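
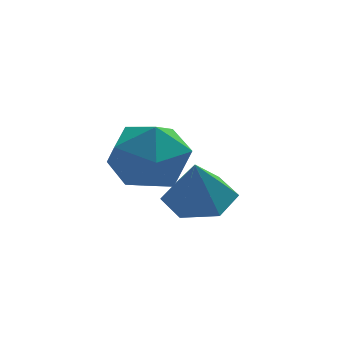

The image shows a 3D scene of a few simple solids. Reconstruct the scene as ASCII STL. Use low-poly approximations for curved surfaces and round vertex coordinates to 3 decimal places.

solid 
facet normal 0.131 0.240 -0.962
outer loop
vertex 2.058 3.122 -0.465
vertex 0.994 3.341 -0.555
vertex 1.689 4.128 -0.264
endloop
endfacet
facet normal 0.735 0.137 0.664
outer loop
vertex 2.058 3.122 -0.465
vertex 1.689 4.128 -0.264
vertex 0.786 2.959 0.975
endloop
endfacet
facet normal 0.130 0.241 -0.962
outer loop
vertex 1.689 4.128 -0.264
vertex 0.994 3.341 -0.555
vertex 0.625 4.347 -0.353
endloop
endfacet
facet normal 0.083 0.694 0.715
outer loop
vertex 1.689 4.128 -0.264
vertex 0.625 4.347 -0.353
vertex 0.786 2.959 0.975
endloop
endfacet
facet normal 0.130 0.241 -0.962
outer loop
vertex 0.625 4.347 -0.353
vertex 0.994 3.341 -0.555
vertex -0.07 3.56 -0.644
endloop
endfacet
facet normal -0.719 0.435 0.542
outer loop
vertex 0.625 4.347 -0.353
vertex -0.07 3.56 -0.644
vertex 0.786 2.959 0.975
endloop
endfacet
facet normal 0.130 0.241 -0.962
outer loop
vertex -0.07 3.56 -0.644
vertex 0.994 3.341 -0.555
vertex 0.298 2.554 -0.846
endloop
endfacet
facet normal -0.868 -0.381 0.317
outer loop
vertex -0.07 3.56 -0.644
vertex 0.298 2.554 -0.846
vertex 0.786 2.959 0.975
endloop
endfacet
facet normal 0.131 0.240 -0.962
outer loop
vertex 0.298 2.554 -0.846
vertex 0.994 3.341 -0.555
vertex 1.362 2.335 -0.756
endloop
endfacet
facet normal -0.216 -0.939 0.267
outer loop
vertex 0.298 2.554 -0.846
vertex 1.362 2.335 -0.756
vertex 0.786 2.959 0.975
endloop
endfacet
facet normal 0.131 0.240 -0.962
outer loop
vertex 1.362 2.335 -0.756
vertex 0.994 3.341 -0.555
vertex 2.058 3.122 -0.465
endloop
endfacet
facet normal 0.586 -0.681 0.440
outer loop
vertex 1.362 2.335 -0.756
vertex 2.058 3.122 -0.465
vertex 0.786 2.959 0.975
endloop
endfacet
facet normal -0.461 0.105 0.881
outer loop
vertex -1.256 1.93 3.167
vertex -1.719 0.773 3.063
vertex -0.614 0.956 3.62
endloop
endfacet
facet normal 0.139 0.491 0.860
outer loop
vertex -1.256 1.93 3.167
vertex -0.614 0.956 3.62
vertex -0.017 1.867 3.003
endloop
endfacet
facet normal 0.089 0.946 0.312
outer loop
vertex -1.256 1.93 3.167
vertex -0.017 1.867 3.003
vertex -0.753 2.246 2.065
endloop
endfacet
facet normal -0.541 0.841 -0.006
outer loop
vertex -1.256 1.93 3.167
vertex -0.753 2.246 2.065
vertex -1.805 1.57 2.102
endloop
endfacet
facet normal -0.881 0.322 0.346
outer loop
vertex -1.256 1.93 3.167
vertex -1.805 1.57 2.102
vertex -1.719 0.773 3.063
endloop
endfacet
facet normal 0.682 0.047 0.730
outer loop
vertex -0.017 1.867 3.003
vertex -0.614 0.956 3.62
vertex 0.285 0.67 2.798
endloop
endfacet
facet normal -0.289 -0.577 0.764
outer loop
vertex -0.614 0.956 3.62
vertex -1.719 0.773 3.063
vertex -0.767 -0.006 2.835
endloop
endfacet
facet normal -0.969 -0.227 -0.102
outer loop
vertex -1.719 0.773 3.063
vertex -1.805 1.57 2.102
vertex -1.503 0.373 1.897
endloop
endfacet
facet normal -0.418 0.613 -0.670
outer loop
vertex -1.805 1.57 2.102
vertex -0.753 2.246 2.065
vertex -0.906 1.284 1.28
endloop
endfacet
facet normal 0.603 0.782 -0.157
outer loop
vertex -0.753 2.246 2.065
vertex -0.017 1.867 3.003
vertex 0.199 1.467 1.837
endloop
endfacet
facet normal 0.541 -0.841 0.006
outer loop
vertex -0.264 0.31 1.733
vertex 0.285 0.67 2.798
vertex -0.767 -0.006 2.835
endloop
endfacet
facet normal -0.089 -0.946 -0.312
outer loop
vertex -0.264 0.31 1.733
vertex -0.767 -0.006 2.835
vertex -1.503 0.373 1.897
endloop
endfacet
facet normal -0.139 -0.491 -0.860
outer loop
vertex -0.264 0.31 1.733
vertex -1.503 0.373 1.897
vertex -0.906 1.284 1.28
endloop
endfacet
facet normal 0.461 -0.105 -0.881
outer loop
vertex -0.264 0.31 1.733
vertex -0.906 1.284 1.28
vertex 0.199 1.467 1.837
endloop
endfacet
facet normal 0.881 -0.322 -0.346
outer loop
vertex -0.264 0.31 1.733
vertex 0.199 1.467 1.837
vertex 0.285 0.67 2.798
endloop
endfacet
facet normal 0.418 -0.613 0.670
outer loop
vertex -0.767 -0.006 2.835
vertex 0.285 0.67 2.798
vertex -0.614 0.956 3.62
endloop
endfacet
facet normal -0.603 -0.782 0.157
outer loop
vertex -1.503 0.373 1.897
vertex -0.767 -0.006 2.835
vertex -1.719 0.773 3.063
endloop
endfacet
facet normal -0.682 -0.047 -0.730
outer loop
vertex -0.906 1.284 1.28
vertex -1.503 0.373 1.897
vertex -1.805 1.57 2.102
endloop
endfacet
facet normal 0.289 0.577 -0.764
outer loop
vertex 0.199 1.467 1.837
vertex -0.906 1.284 1.28
vertex -0.753 2.246 2.065
endloop
endfacet
facet normal 0.969 0.227 0.102
outer loop
vertex 0.285 0.67 2.798
vertex 0.199 1.467 1.837
vertex -0.017 1.867 3.003
endloop
endfacet

endsolid


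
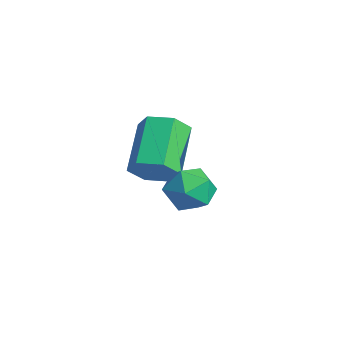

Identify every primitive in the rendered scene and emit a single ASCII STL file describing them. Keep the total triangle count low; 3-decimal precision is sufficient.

solid 
facet normal 0.166 0.868 0.468
outer loop
vertex 3.552 -0.224 -0.822
vertex 3.011 -0.453 -0.205
vertex 3.838 -0.646 -0.14
endloop
endfacet
facet normal 0.742 0.663 0.099
outer loop
vertex 3.552 -0.224 -0.822
vertex 3.838 -0.646 -0.14
vertex 4.123 -0.849 -0.917
endloop
endfacet
facet normal 0.552 0.593 -0.586
outer loop
vertex 3.552 -0.224 -0.822
vertex 4.123 -0.849 -0.917
vertex 3.472 -0.781 -1.462
endloop
endfacet
facet normal -0.140 0.755 -0.640
outer loop
vertex 3.552 -0.224 -0.822
vertex 3.472 -0.781 -1.462
vertex 2.785 -0.536 -1.022
endloop
endfacet
facet normal -0.379 0.925 0.011
outer loop
vertex 3.552 -0.224 -0.822
vertex 2.785 -0.536 -1.022
vertex 3.011 -0.453 -0.205
endloop
endfacet
facet normal 0.940 0.021 0.339
outer loop
vertex 4.123 -0.849 -0.917
vertex 3.838 -0.646 -0.14
vertex 3.935 -1.464 -0.358
endloop
endfacet
facet normal 0.009 0.353 0.935
outer loop
vertex 3.838 -0.646 -0.14
vertex 3.011 -0.453 -0.205
vertex 3.248 -1.219 0.082
endloop
endfacet
facet normal -0.873 0.446 0.196
outer loop
vertex 3.011 -0.453 -0.205
vertex 2.785 -0.536 -1.022
vertex 2.597 -1.151 -0.463
endloop
endfacet
facet normal -0.488 0.170 -0.856
outer loop
vertex 2.785 -0.536 -1.022
vertex 3.472 -0.781 -1.462
vertex 2.882 -1.354 -1.24
endloop
endfacet
facet normal 0.634 -0.092 -0.768
outer loop
vertex 3.472 -0.781 -1.462
vertex 4.123 -0.849 -0.917
vertex 3.709 -1.547 -1.175
endloop
endfacet
facet normal 0.140 -0.755 0.640
outer loop
vertex 3.168 -1.776 -0.558
vertex 3.935 -1.464 -0.358
vertex 3.248 -1.219 0.082
endloop
endfacet
facet normal -0.552 -0.593 0.586
outer loop
vertex 3.168 -1.776 -0.558
vertex 3.248 -1.219 0.082
vertex 2.597 -1.151 -0.463
endloop
endfacet
facet normal -0.742 -0.663 -0.099
outer loop
vertex 3.168 -1.776 -0.558
vertex 2.597 -1.151 -0.463
vertex 2.882 -1.354 -1.24
endloop
endfacet
facet normal -0.166 -0.868 -0.468
outer loop
vertex 3.168 -1.776 -0.558
vertex 2.882 -1.354 -1.24
vertex 3.709 -1.547 -1.175
endloop
endfacet
facet normal 0.379 -0.925 -0.011
outer loop
vertex 3.168 -1.776 -0.558
vertex 3.709 -1.547 -1.175
vertex 3.935 -1.464 -0.358
endloop
endfacet
facet normal 0.488 -0.170 0.856
outer loop
vertex 3.248 -1.219 0.082
vertex 3.935 -1.464 -0.358
vertex 3.838 -0.646 -0.14
endloop
endfacet
facet normal -0.634 0.092 0.768
outer loop
vertex 2.597 -1.151 -0.463
vertex 3.248 -1.219 0.082
vertex 3.011 -0.453 -0.205
endloop
endfacet
facet normal -0.940 -0.021 -0.339
outer loop
vertex 2.882 -1.354 -1.24
vertex 2.597 -1.151 -0.463
vertex 2.785 -0.536 -1.022
endloop
endfacet
facet normal -0.009 -0.353 -0.935
outer loop
vertex 3.709 -1.547 -1.175
vertex 2.882 -1.354 -1.24
vertex 3.472 -0.781 -1.462
endloop
endfacet
facet normal 0.873 -0.446 -0.196
outer loop
vertex 3.935 -1.464 -0.358
vertex 3.709 -1.547 -1.175
vertex 4.123 -0.849 -0.917
endloop
endfacet
facet normal 0.656 -0.547 -0.519
outer loop
vertex 1.595 -0.864 -0.762
vertex 1.07 -0.897 -1.391
vertex 1.616 -0.287 -1.344
endloop
endfacet
facet normal 0.754 0.453 0.476
outer loop
vertex 1.595 -0.864 -0.762
vertex 1.616 -0.287 -1.344
vertex 0.355 0.17 0.22
endloop
endfacet
facet normal 0.754 0.453 0.476
outer loop
vertex 0.355 0.17 0.22
vertex 1.616 -0.287 -1.344
vertex 0.376 0.747 -0.362
endloop
endfacet
facet normal -0.656 0.547 0.519
outer loop
vertex 0.355 0.17 0.22
vertex 0.376 0.747 -0.362
vertex -0.17 0.137 -0.409
endloop
endfacet
facet normal 0.656 -0.547 -0.519
outer loop
vertex 1.616 -0.287 -1.344
vertex 1.07 -0.897 -1.391
vertex 1.091 -0.32 -1.973
endloop
endfacet
facet normal 0.399 0.836 -0.377
outer loop
vertex 1.616 -0.287 -1.344
vertex 1.091 -0.32 -1.973
vertex 0.376 0.747 -0.362
endloop
endfacet
facet normal 0.399 0.836 -0.377
outer loop
vertex 0.376 0.747 -0.362
vertex 1.091 -0.32 -1.973
vertex -0.149 0.714 -0.991
endloop
endfacet
facet normal -0.656 0.547 0.519
outer loop
vertex 0.376 0.747 -0.362
vertex -0.149 0.714 -0.991
vertex -0.17 0.137 -0.409
endloop
endfacet
facet normal 0.656 -0.547 -0.519
outer loop
vertex 1.091 -0.32 -1.973
vertex 1.07 -0.897 -1.391
vertex 0.545 -0.93 -2.02
endloop
endfacet
facet normal -0.355 0.384 -0.852
outer loop
vertex 1.091 -0.32 -1.973
vertex 0.545 -0.93 -2.02
vertex -0.149 0.714 -0.991
endloop
endfacet
facet normal -0.355 0.384 -0.852
outer loop
vertex -0.149 0.714 -0.991
vertex 0.545 -0.93 -2.02
vertex -0.695 0.104 -1.038
endloop
endfacet
facet normal -0.656 0.547 0.519
outer loop
vertex -0.149 0.714 -0.991
vertex -0.695 0.104 -1.038
vertex -0.17 0.137 -0.409
endloop
endfacet
facet normal 0.656 -0.547 -0.519
outer loop
vertex 0.545 -0.93 -2.02
vertex 1.07 -0.897 -1.391
vertex 0.524 -1.507 -1.438
endloop
endfacet
facet normal -0.754 -0.453 -0.476
outer loop
vertex 0.545 -0.93 -2.02
vertex 0.524 -1.507 -1.438
vertex -0.695 0.104 -1.038
endloop
endfacet
facet normal -0.754 -0.453 -0.476
outer loop
vertex -0.695 0.104 -1.038
vertex 0.524 -1.507 -1.438
vertex -0.716 -0.473 -0.456
endloop
endfacet
facet normal -0.656 0.547 0.519
outer loop
vertex -0.695 0.104 -1.038
vertex -0.716 -0.473 -0.456
vertex -0.17 0.137 -0.409
endloop
endfacet
facet normal 0.656 -0.547 -0.519
outer loop
vertex 0.524 -1.507 -1.438
vertex 1.07 -0.897 -1.391
vertex 1.049 -1.474 -0.809
endloop
endfacet
facet normal -0.399 -0.836 0.377
outer loop
vertex 0.524 -1.507 -1.438
vertex 1.049 -1.474 -0.809
vertex -0.716 -0.473 -0.456
endloop
endfacet
facet normal -0.399 -0.836 0.377
outer loop
vertex -0.716 -0.473 -0.456
vertex 1.049 -1.474 -0.809
vertex -0.191 -0.44 0.173
endloop
endfacet
facet normal -0.656 0.547 0.519
outer loop
vertex -0.716 -0.473 -0.456
vertex -0.191 -0.44 0.173
vertex -0.17 0.137 -0.409
endloop
endfacet
facet normal 0.656 -0.547 -0.519
outer loop
vertex 1.049 -1.474 -0.809
vertex 1.07 -0.897 -1.391
vertex 1.595 -0.864 -0.762
endloop
endfacet
facet normal 0.355 -0.384 0.852
outer loop
vertex 1.049 -1.474 -0.809
vertex 1.595 -0.864 -0.762
vertex -0.191 -0.44 0.173
endloop
endfacet
facet normal 0.355 -0.384 0.852
outer loop
vertex -0.191 -0.44 0.173
vertex 1.595 -0.864 -0.762
vertex 0.355 0.17 0.22
endloop
endfacet
facet normal -0.656 0.547 0.519
outer loop
vertex -0.191 -0.44 0.173
vertex 0.355 0.17 0.22
vertex -0.17 0.137 -0.409
endloop
endfacet

endsolid


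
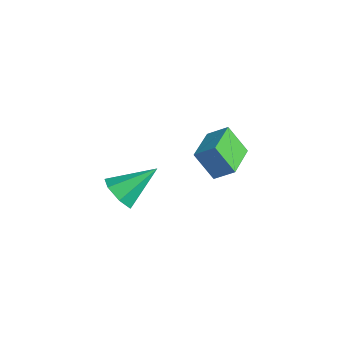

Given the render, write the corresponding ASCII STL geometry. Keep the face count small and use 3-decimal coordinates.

solid 
facet normal -0.160 -0.800 -0.578
outer loop
vertex -1.012 -2.024 2.724
vertex -1.907 -2.09 3.063
vertex -1.591 -1.602 2.3
endloop
endfacet
facet normal 0.709 0.601 -0.369
outer loop
vertex -1.012 -2.024 2.724
vertex -1.591 -1.602 2.3
vertex -1.573 -0.41 4.277
endloop
endfacet
facet normal -0.159 -0.801 -0.578
outer loop
vertex -1.591 -1.602 2.3
vertex -1.907 -2.09 3.063
vertex -2.409 -1.548 2.45
endloop
endfacet
facet normal -0.038 0.856 -0.516
outer loop
vertex -1.591 -1.602 2.3
vertex -2.409 -1.548 2.45
vertex -1.573 -0.41 4.277
endloop
endfacet
facet normal -0.159 -0.801 -0.578
outer loop
vertex -2.409 -1.548 2.45
vertex -1.907 -2.09 3.063
vertex -2.849 -1.902 3.062
endloop
endfacet
facet normal -0.710 0.696 -0.108
outer loop
vertex -2.409 -1.548 2.45
vertex -2.849 -1.902 3.062
vertex -1.573 -0.41 4.277
endloop
endfacet
facet normal -0.159 -0.800 -0.578
outer loop
vertex -2.849 -1.902 3.062
vertex -1.907 -2.09 3.063
vertex -2.58 -2.398 3.675
endloop
endfacet
facet normal -0.802 0.241 0.547
outer loop
vertex -2.849 -1.902 3.062
vertex -2.58 -2.398 3.675
vertex -1.573 -0.41 4.277
endloop
endfacet
facet normal -0.160 -0.800 -0.579
outer loop
vertex -2.58 -2.398 3.675
vertex -1.907 -2.09 3.063
vertex -1.805 -2.663 3.827
endloop
endfacet
facet normal -0.244 -0.166 0.955
outer loop
vertex -2.58 -2.398 3.675
vertex -1.805 -2.663 3.827
vertex -1.573 -0.41 4.277
endloop
endfacet
facet normal -0.159 -0.800 -0.579
outer loop
vertex -1.805 -2.663 3.827
vertex -1.907 -2.09 3.063
vertex -1.107 -2.496 3.404
endloop
endfacet
facet normal 0.543 -0.218 0.811
outer loop
vertex -1.805 -2.663 3.827
vertex -1.107 -2.496 3.404
vertex -1.573 -0.41 4.277
endloop
endfacet
facet normal -0.160 -0.800 -0.578
outer loop
vertex -1.107 -2.496 3.404
vertex -1.907 -2.09 3.063
vertex -1.012 -2.024 2.724
endloop
endfacet
facet normal 0.967 0.124 0.221
outer loop
vertex -1.107 -2.496 3.404
vertex -1.012 -2.024 2.724
vertex -1.573 -0.41 4.277
endloop
endfacet
facet normal -0.669 0.739 -0.080
outer loop
vertex -3.063 4.007 4.133
vertex -2.292 4.563 2.822
vertex -3.726 3.335 3.459
endloop
endfacet
facet normal -0.475 -0.343 0.810
outer loop
vertex -2.388 1.857 3.618
vertex -3.063 4.007 4.133
vertex -3.726 3.335 3.459
endloop
endfacet
facet normal -0.669 0.739 -0.080
outer loop
vertex -3.726 3.335 3.459
vertex -2.292 4.563 2.822
vertex -2.955 3.891 2.147
endloop
endfacet
facet normal -0.571 -0.580 -0.581
outer loop
vertex -2.955 3.891 2.147
vertex -2.388 1.857 3.618
vertex -3.726 3.335 3.459
endloop
endfacet
facet normal 0.571 0.579 0.582
outer loop
vertex -3.063 4.007 4.133
vertex -0.954 3.085 2.981
vertex -2.292 4.563 2.822
endloop
endfacet
facet normal -0.476 -0.343 0.810
outer loop
vertex -1.725 2.529 4.293
vertex -3.063 4.007 4.133
vertex -2.388 1.857 3.618
endloop
endfacet
facet normal 0.571 0.580 0.581
outer loop
vertex -1.725 2.529 4.293
vertex -0.954 3.085 2.981
vertex -3.063 4.007 4.133
endloop
endfacet
facet normal 0.476 0.344 -0.810
outer loop
vertex -2.292 4.563 2.822
vertex -0.954 3.085 2.981
vertex -2.955 3.891 2.147
endloop
endfacet
facet normal -0.571 -0.580 -0.582
outer loop
vertex -1.617 2.413 2.307
vertex -2.388 1.857 3.618
vertex -2.955 3.891 2.147
endloop
endfacet
facet normal 0.476 0.343 -0.810
outer loop
vertex -2.955 3.891 2.147
vertex -0.954 3.085 2.981
vertex -1.617 2.413 2.307
endloop
endfacet
facet normal 0.669 -0.739 0.080
outer loop
vertex -1.617 2.413 2.307
vertex -1.725 2.529 4.293
vertex -2.388 1.857 3.618
endloop
endfacet
facet normal 0.669 -0.739 0.080
outer loop
vertex -0.954 3.085 2.981
vertex -1.725 2.529 4.293
vertex -1.617 2.413 2.307
endloop
endfacet

endsolid


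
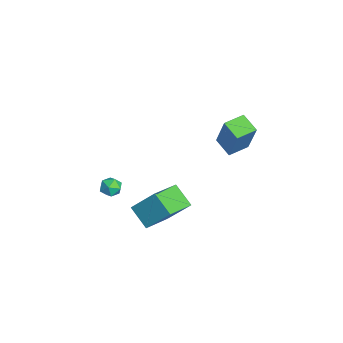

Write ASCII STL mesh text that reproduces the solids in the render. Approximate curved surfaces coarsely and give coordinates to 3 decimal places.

solid 
facet normal -0.670 -0.438 0.600
outer loop
vertex -1.485 -1.951 -0.906
vertex -2.753 -0.743 -1.439
vertex -1.971 -3.055 -2.256
endloop
endfacet
facet normal 0.692 -0.660 0.291
outer loop
vertex -1.027 -2.437 -3.101
vertex -1.485 -1.951 -0.906
vertex -1.971 -3.055 -2.256
endloop
endfacet
facet normal -0.669 -0.438 0.600
outer loop
vertex -1.971 -3.055 -2.256
vertex -2.753 -0.743 -1.439
vertex -3.238 -1.848 -2.788
endloop
endfacet
facet normal -0.268 -0.610 -0.746
outer loop
vertex -3.238 -1.848 -2.788
vertex -1.027 -2.437 -3.101
vertex -1.971 -3.055 -2.256
endloop
endfacet
facet normal 0.268 0.610 0.746
outer loop
vertex -1.485 -1.951 -0.906
vertex -1.809 -0.125 -2.284
vertex -2.753 -0.743 -1.439
endloop
endfacet
facet normal 0.693 -0.659 0.291
outer loop
vertex -0.542 -1.332 -1.752
vertex -1.485 -1.951 -0.906
vertex -1.027 -2.437 -3.101
endloop
endfacet
facet normal 0.268 0.610 0.745
outer loop
vertex -0.542 -1.332 -1.752
vertex -1.809 -0.125 -2.284
vertex -1.485 -1.951 -0.906
endloop
endfacet
facet normal -0.693 0.660 -0.291
outer loop
vertex -2.753 -0.743 -1.439
vertex -1.809 -0.125 -2.284
vertex -3.238 -1.848 -2.788
endloop
endfacet
facet normal -0.268 -0.610 -0.745
outer loop
vertex -2.295 -1.229 -3.634
vertex -1.027 -2.437 -3.101
vertex -3.238 -1.848 -2.788
endloop
endfacet
facet normal -0.693 0.660 -0.290
outer loop
vertex -3.238 -1.848 -2.788
vertex -1.809 -0.125 -2.284
vertex -2.295 -1.229 -3.634
endloop
endfacet
facet normal 0.670 0.438 -0.600
outer loop
vertex -2.295 -1.229 -3.634
vertex -0.542 -1.332 -1.752
vertex -1.027 -2.437 -3.101
endloop
endfacet
facet normal 0.669 0.438 -0.600
outer loop
vertex -1.809 -0.125 -2.284
vertex -0.542 -1.332 -1.752
vertex -2.295 -1.229 -3.634
endloop
endfacet
facet normal 0.105 0.838 0.536
outer loop
vertex -3.879 -3.289 -1.938
vertex -3.668 -3.634 -1.44
vertex -3.252 -3.409 -1.873
endloop
endfacet
facet normal 0.201 0.966 -0.159
outer loop
vertex -3.879 -3.289 -1.938
vertex -3.252 -3.409 -1.873
vertex -3.527 -3.447 -2.451
endloop
endfacet
facet normal -0.392 0.769 -0.505
outer loop
vertex -3.879 -3.289 -1.938
vertex -3.527 -3.447 -2.451
vertex -4.114 -3.696 -2.375
endloop
endfacet
facet normal -0.855 0.518 -0.022
outer loop
vertex -3.879 -3.289 -1.938
vertex -4.114 -3.696 -2.375
vertex -4.2 -3.811 -1.75
endloop
endfacet
facet normal -0.548 0.561 0.621
outer loop
vertex -3.879 -3.289 -1.938
vertex -4.2 -3.811 -1.75
vertex -3.668 -3.634 -1.44
endloop
endfacet
facet normal 0.737 0.554 -0.387
outer loop
vertex -3.527 -3.447 -2.451
vertex -3.252 -3.409 -1.873
vertex -3.1 -3.889 -2.27
endloop
endfacet
facet normal 0.580 0.347 0.737
outer loop
vertex -3.252 -3.409 -1.873
vertex -3.668 -3.634 -1.44
vertex -3.186 -4.004 -1.645
endloop
endfacet
facet normal -0.475 -0.101 0.874
outer loop
vertex -3.668 -3.634 -1.44
vertex -4.2 -3.811 -1.75
vertex -3.773 -4.253 -1.569
endloop
endfacet
facet normal -0.971 -0.171 -0.165
outer loop
vertex -4.2 -3.811 -1.75
vertex -4.114 -3.696 -2.375
vertex -4.048 -4.291 -2.147
endloop
endfacet
facet normal -0.222 0.235 -0.946
outer loop
vertex -4.114 -3.696 -2.375
vertex -3.527 -3.447 -2.451
vertex -3.632 -4.066 -2.58
endloop
endfacet
facet normal 0.855 -0.518 0.022
outer loop
vertex -3.421 -4.411 -2.082
vertex -3.1 -3.889 -2.27
vertex -3.186 -4.004 -1.645
endloop
endfacet
facet normal 0.392 -0.769 0.505
outer loop
vertex -3.421 -4.411 -2.082
vertex -3.186 -4.004 -1.645
vertex -3.773 -4.253 -1.569
endloop
endfacet
facet normal -0.201 -0.966 0.159
outer loop
vertex -3.421 -4.411 -2.082
vertex -3.773 -4.253 -1.569
vertex -4.048 -4.291 -2.147
endloop
endfacet
facet normal -0.105 -0.838 -0.536
outer loop
vertex -3.421 -4.411 -2.082
vertex -4.048 -4.291 -2.147
vertex -3.632 -4.066 -2.58
endloop
endfacet
facet normal 0.548 -0.561 -0.621
outer loop
vertex -3.421 -4.411 -2.082
vertex -3.632 -4.066 -2.58
vertex -3.1 -3.889 -2.27
endloop
endfacet
facet normal 0.971 0.171 0.165
outer loop
vertex -3.186 -4.004 -1.645
vertex -3.1 -3.889 -2.27
vertex -3.252 -3.409 -1.873
endloop
endfacet
facet normal 0.222 -0.235 0.946
outer loop
vertex -3.773 -4.253 -1.569
vertex -3.186 -4.004 -1.645
vertex -3.668 -3.634 -1.44
endloop
endfacet
facet normal -0.737 -0.554 0.387
outer loop
vertex -4.048 -4.291 -2.147
vertex -3.773 -4.253 -1.569
vertex -4.2 -3.811 -1.75
endloop
endfacet
facet normal -0.580 -0.347 -0.737
outer loop
vertex -3.632 -4.066 -2.58
vertex -4.048 -4.291 -2.147
vertex -4.114 -3.696 -2.375
endloop
endfacet
facet normal 0.475 0.101 -0.874
outer loop
vertex -3.1 -3.889 -2.27
vertex -3.632 -4.066 -2.58
vertex -3.527 -3.447 -2.451
endloop
endfacet
facet normal -0.797 -0.432 0.422
outer loop
vertex -1.039 1.297 4.317
vertex -1.522 2.301 4.433
vertex -1.954 1.083 2.372
endloop
endfacet
facet normal 0.431 -0.896 -0.104
outer loop
vertex -1.078 1.559 1.907
vertex -1.039 1.297 4.317
vertex -1.954 1.083 2.372
endloop
endfacet
facet normal -0.797 -0.432 0.422
outer loop
vertex -1.954 1.083 2.372
vertex -1.522 2.301 4.433
vertex -2.437 2.087 2.488
endloop
endfacet
facet normal -0.424 -0.100 -0.900
outer loop
vertex -2.437 2.087 2.488
vertex -1.078 1.559 1.907
vertex -1.954 1.083 2.372
endloop
endfacet
facet normal 0.424 0.100 0.900
outer loop
vertex -1.039 1.297 4.317
vertex -0.646 2.777 3.968
vertex -1.522 2.301 4.433
endloop
endfacet
facet normal 0.431 -0.896 -0.104
outer loop
vertex -0.163 1.773 3.852
vertex -1.039 1.297 4.317
vertex -1.078 1.559 1.907
endloop
endfacet
facet normal 0.424 0.100 0.900
outer loop
vertex -0.163 1.773 3.852
vertex -0.646 2.777 3.968
vertex -1.039 1.297 4.317
endloop
endfacet
facet normal -0.431 0.896 0.104
outer loop
vertex -1.522 2.301 4.433
vertex -0.646 2.777 3.968
vertex -2.437 2.087 2.488
endloop
endfacet
facet normal -0.424 -0.100 -0.900
outer loop
vertex -1.561 2.563 2.023
vertex -1.078 1.559 1.907
vertex -2.437 2.087 2.488
endloop
endfacet
facet normal -0.431 0.896 0.104
outer loop
vertex -2.437 2.087 2.488
vertex -0.646 2.777 3.968
vertex -1.561 2.563 2.023
endloop
endfacet
facet normal 0.797 0.432 -0.422
outer loop
vertex -1.561 2.563 2.023
vertex -0.163 1.773 3.852
vertex -1.078 1.559 1.907
endloop
endfacet
facet normal 0.797 0.432 -0.422
outer loop
vertex -0.646 2.777 3.968
vertex -0.163 1.773 3.852
vertex -1.561 2.563 2.023
endloop
endfacet

endsolid


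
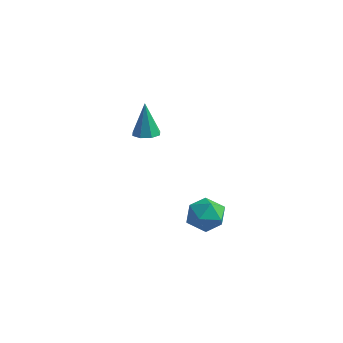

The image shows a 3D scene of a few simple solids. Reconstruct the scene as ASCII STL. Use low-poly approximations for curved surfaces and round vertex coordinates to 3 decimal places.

solid 
facet normal 0.122 -0.108 -0.987
outer loop
vertex -2.689 2.109 0.634
vertex -3.324 2.489 0.514
vertex -2.601 2.674 0.583
endloop
endfacet
facet normal 0.891 -0.099 0.444
outer loop
vertex -2.689 2.109 0.634
vertex -2.601 2.674 0.583
vertex -3.576 2.711 2.546
endloop
endfacet
facet normal 0.122 -0.108 -0.987
outer loop
vertex -2.601 2.674 0.583
vertex -3.324 2.489 0.514
vertex -2.936 3.13 0.492
endloop
endfacet
facet normal 0.721 0.599 0.347
outer loop
vertex -2.601 2.674 0.583
vertex -2.936 3.13 0.492
vertex -3.576 2.711 2.546
endloop
endfacet
facet normal 0.123 -0.108 -0.987
outer loop
vertex -2.936 3.13 0.492
vertex -3.324 2.489 0.514
vertex -3.499 3.211 0.413
endloop
endfacet
facet normal 0.107 0.967 0.231
outer loop
vertex -2.936 3.13 0.492
vertex -3.499 3.211 0.413
vertex -3.576 2.711 2.546
endloop
endfacet
facet normal 0.121 -0.109 -0.987
outer loop
vertex -3.499 3.211 0.413
vertex -3.324 2.489 0.514
vertex -3.96 2.869 0.394
endloop
endfacet
facet normal -0.592 0.789 0.164
outer loop
vertex -3.499 3.211 0.413
vertex -3.96 2.869 0.394
vertex -3.576 2.711 2.546
endloop
endfacet
facet normal 0.123 -0.106 -0.987
outer loop
vertex -3.96 2.869 0.394
vertex -3.324 2.489 0.514
vertex -4.048 2.304 0.444
endloop
endfacet
facet normal -0.968 0.167 0.185
outer loop
vertex -3.96 2.869 0.394
vertex -4.048 2.304 0.444
vertex -3.576 2.711 2.546
endloop
endfacet
facet normal 0.123 -0.108 -0.986
outer loop
vertex -4.048 2.304 0.444
vertex -3.324 2.489 0.514
vertex -3.712 1.847 0.536
endloop
endfacet
facet normal -0.799 -0.531 0.282
outer loop
vertex -4.048 2.304 0.444
vertex -3.712 1.847 0.536
vertex -3.576 2.711 2.546
endloop
endfacet
facet normal 0.121 -0.107 -0.987
outer loop
vertex -3.712 1.847 0.536
vertex -3.324 2.489 0.514
vertex -3.149 1.766 0.614
endloop
endfacet
facet normal -0.184 -0.898 0.399
outer loop
vertex -3.712 1.847 0.536
vertex -3.149 1.766 0.614
vertex -3.576 2.711 2.546
endloop
endfacet
facet normal 0.123 -0.107 -0.987
outer loop
vertex -3.149 1.766 0.614
vertex -3.324 2.489 0.514
vertex -2.689 2.109 0.634
endloop
endfacet
facet normal 0.516 -0.719 0.466
outer loop
vertex -3.149 1.766 0.614
vertex -2.689 2.109 0.634
vertex -3.576 2.711 2.546
endloop
endfacet
facet normal -0.300 0.039 0.953
outer loop
vertex 2.654 -0.623 -0.188
vertex 2.496 -1.684 -0.194
vertex 3.451 -1.285 0.09
endloop
endfacet
facet normal 0.176 0.554 0.814
outer loop
vertex 2.654 -0.623 -0.188
vertex 3.451 -1.285 0.09
vertex 3.653 -0.435 -0.532
endloop
endfacet
facet normal -0.082 0.955 0.284
outer loop
vertex 2.654 -0.623 -0.188
vertex 3.653 -0.435 -0.532
vertex 2.823 -0.308 -1.2
endloop
endfacet
facet normal -0.717 0.690 0.095
outer loop
vertex 2.654 -0.623 -0.188
vertex 2.823 -0.308 -1.2
vertex 2.108 -1.08 -0.991
endloop
endfacet
facet normal -0.852 0.124 0.509
outer loop
vertex 2.654 -0.623 -0.188
vertex 2.108 -1.08 -0.991
vertex 2.496 -1.684 -0.194
endloop
endfacet
facet normal 0.775 0.243 0.583
outer loop
vertex 3.653 -0.435 -0.532
vertex 3.451 -1.285 0.09
vertex 4.112 -1.38 -0.749
endloop
endfacet
facet normal 0.005 -0.588 0.809
outer loop
vertex 3.451 -1.285 0.09
vertex 2.496 -1.684 -0.194
vertex 3.397 -2.152 -0.54
endloop
endfacet
facet normal -0.888 -0.452 0.090
outer loop
vertex 2.496 -1.684 -0.194
vertex 2.108 -1.08 -0.991
vertex 2.567 -2.025 -1.208
endloop
endfacet
facet normal -0.670 0.463 -0.580
outer loop
vertex 2.108 -1.08 -0.991
vertex 2.823 -0.308 -1.2
vertex 2.769 -1.175 -1.83
endloop
endfacet
facet normal 0.358 0.892 -0.275
outer loop
vertex 2.823 -0.308 -1.2
vertex 3.653 -0.435 -0.532
vertex 3.724 -0.776 -1.546
endloop
endfacet
facet normal 0.717 -0.690 -0.095
outer loop
vertex 3.566 -1.837 -1.552
vertex 4.112 -1.38 -0.749
vertex 3.397 -2.152 -0.54
endloop
endfacet
facet normal 0.082 -0.955 -0.284
outer loop
vertex 3.566 -1.837 -1.552
vertex 3.397 -2.152 -0.54
vertex 2.567 -2.025 -1.208
endloop
endfacet
facet normal -0.176 -0.554 -0.814
outer loop
vertex 3.566 -1.837 -1.552
vertex 2.567 -2.025 -1.208
vertex 2.769 -1.175 -1.83
endloop
endfacet
facet normal 0.300 -0.039 -0.953
outer loop
vertex 3.566 -1.837 -1.552
vertex 2.769 -1.175 -1.83
vertex 3.724 -0.776 -1.546
endloop
endfacet
facet normal 0.852 -0.124 -0.509
outer loop
vertex 3.566 -1.837 -1.552
vertex 3.724 -0.776 -1.546
vertex 4.112 -1.38 -0.749
endloop
endfacet
facet normal 0.670 -0.463 0.580
outer loop
vertex 3.397 -2.152 -0.54
vertex 4.112 -1.38 -0.749
vertex 3.451 -1.285 0.09
endloop
endfacet
facet normal -0.358 -0.892 0.275
outer loop
vertex 2.567 -2.025 -1.208
vertex 3.397 -2.152 -0.54
vertex 2.496 -1.684 -0.194
endloop
endfacet
facet normal -0.775 -0.243 -0.583
outer loop
vertex 2.769 -1.175 -1.83
vertex 2.567 -2.025 -1.208
vertex 2.108 -1.08 -0.991
endloop
endfacet
facet normal -0.005 0.588 -0.809
outer loop
vertex 3.724 -0.776 -1.546
vertex 2.769 -1.175 -1.83
vertex 2.823 -0.308 -1.2
endloop
endfacet
facet normal 0.888 0.452 -0.090
outer loop
vertex 4.112 -1.38 -0.749
vertex 3.724 -0.776 -1.546
vertex 3.653 -0.435 -0.532
endloop
endfacet

endsolid


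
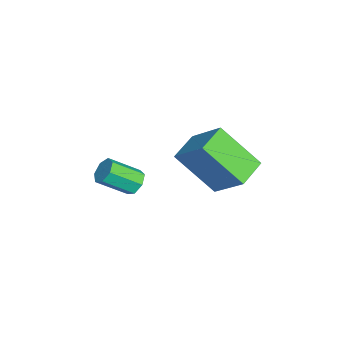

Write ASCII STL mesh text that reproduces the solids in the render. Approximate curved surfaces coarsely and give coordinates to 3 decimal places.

solid 
facet normal -0.130 0.799 -0.587
outer loop
vertex -1.515 -0.676 1.029
vertex -2.084 -0.657 1.181
vertex -1.625 -0.392 1.44
endloop
endfacet
facet normal 0.968 0.230 0.100
outer loop
vertex -1.515 -0.676 1.029
vertex -1.625 -0.392 1.44
vertex -1.326 -1.842 1.887
endloop
endfacet
facet normal 0.968 0.231 0.102
outer loop
vertex -1.326 -1.842 1.887
vertex -1.625 -0.392 1.44
vertex -1.437 -1.558 2.298
endloop
endfacet
facet normal 0.130 -0.799 0.587
outer loop
vertex -1.326 -1.842 1.887
vertex -1.437 -1.558 2.298
vertex -1.896 -1.823 2.039
endloop
endfacet
facet normal -0.129 0.799 -0.588
outer loop
vertex -1.625 -0.392 1.44
vertex -2.084 -0.657 1.181
vertex -2.082 -0.307 1.656
endloop
endfacet
facet normal 0.434 0.578 0.691
outer loop
vertex -1.625 -0.392 1.44
vertex -2.082 -0.307 1.656
vertex -1.437 -1.558 2.298
endloop
endfacet
facet normal 0.435 0.578 0.690
outer loop
vertex -1.437 -1.558 2.298
vertex -2.082 -0.307 1.656
vertex -1.893 -1.473 2.514
endloop
endfacet
facet normal 0.129 -0.799 0.588
outer loop
vertex -1.437 -1.558 2.298
vertex -1.893 -1.473 2.514
vertex -1.896 -1.823 2.039
endloop
endfacet
facet normal -0.130 0.799 -0.588
outer loop
vertex -2.082 -0.307 1.656
vertex -2.084 -0.657 1.181
vertex -2.54 -0.486 1.514
endloop
endfacet
facet normal -0.427 0.490 0.760
outer loop
vertex -2.082 -0.307 1.656
vertex -2.54 -0.486 1.514
vertex -1.893 -1.473 2.514
endloop
endfacet
facet normal -0.426 0.490 0.760
outer loop
vertex -1.893 -1.473 2.514
vertex -2.54 -0.486 1.514
vertex -2.352 -1.652 2.372
endloop
endfacet
facet normal 0.130 -0.799 0.588
outer loop
vertex -1.893 -1.473 2.514
vertex -2.352 -1.652 2.372
vertex -1.896 -1.823 2.039
endloop
endfacet
facet normal -0.129 0.799 -0.587
outer loop
vertex -2.54 -0.486 1.514
vertex -2.084 -0.657 1.181
vertex -2.655 -0.793 1.121
endloop
endfacet
facet normal -0.966 0.033 0.257
outer loop
vertex -2.54 -0.486 1.514
vertex -2.655 -0.793 1.121
vertex -2.352 -1.652 2.372
endloop
endfacet
facet normal -0.966 0.033 0.257
outer loop
vertex -2.352 -1.652 2.372
vertex -2.655 -0.793 1.121
vertex -2.467 -1.959 1.979
endloop
endfacet
facet normal 0.129 -0.799 0.587
outer loop
vertex -2.352 -1.652 2.372
vertex -2.467 -1.959 1.979
vertex -1.896 -1.823 2.039
endloop
endfacet
facet normal -0.129 0.799 -0.587
outer loop
vertex -2.655 -0.793 1.121
vertex -2.084 -0.657 1.181
vertex -2.34 -0.998 0.773
endloop
endfacet
facet normal -0.778 -0.449 -0.440
outer loop
vertex -2.655 -0.793 1.121
vertex -2.34 -0.998 0.773
vertex -2.467 -1.959 1.979
endloop
endfacet
facet normal -0.777 -0.450 -0.440
outer loop
vertex -2.467 -1.959 1.979
vertex -2.34 -0.998 0.773
vertex -2.152 -2.164 1.632
endloop
endfacet
facet normal 0.128 -0.798 0.588
outer loop
vertex -2.467 -1.959 1.979
vertex -2.152 -2.164 1.632
vertex -1.896 -1.823 2.039
endloop
endfacet
facet normal -0.128 0.799 -0.587
outer loop
vertex -2.34 -0.998 0.773
vertex -2.084 -0.657 1.181
vertex -1.833 -0.946 0.733
endloop
endfacet
facet normal -0.003 -0.593 -0.805
outer loop
vertex -2.34 -0.998 0.773
vertex -1.833 -0.946 0.733
vertex -2.152 -2.164 1.632
endloop
endfacet
facet normal -0.004 -0.593 -0.805
outer loop
vertex -2.152 -2.164 1.632
vertex -1.833 -0.946 0.733
vertex -1.644 -2.112 1.591
endloop
endfacet
facet normal 0.129 -0.799 0.588
outer loop
vertex -2.152 -2.164 1.632
vertex -1.644 -2.112 1.591
vertex -1.896 -1.823 2.039
endloop
endfacet
facet normal -0.130 0.798 -0.588
outer loop
vertex -1.833 -0.946 0.733
vertex -2.084 -0.657 1.181
vertex -1.515 -0.676 1.029
endloop
endfacet
facet normal 0.772 -0.290 -0.565
outer loop
vertex -1.833 -0.946 0.733
vertex -1.515 -0.676 1.029
vertex -1.644 -2.112 1.591
endloop
endfacet
facet normal 0.772 -0.290 -0.565
outer loop
vertex -1.644 -2.112 1.591
vertex -1.515 -0.676 1.029
vertex -1.326 -1.842 1.887
endloop
endfacet
facet normal 0.130 -0.798 0.588
outer loop
vertex -1.644 -2.112 1.591
vertex -1.326 -1.842 1.887
vertex -1.896 -1.823 2.039
endloop
endfacet
facet normal -0.831 0.515 0.211
outer loop
vertex -1.616 1.425 4.199
vertex -0.699 2.407 5.413
vertex -1.116 2.866 2.656
endloop
endfacet
facet normal -0.507 -0.542 -0.670
outer loop
vertex -0.061 2.213 2.387
vertex -1.616 1.425 4.199
vertex -1.116 2.866 2.656
endloop
endfacet
facet normal -0.831 0.514 0.211
outer loop
vertex -1.116 2.866 2.656
vertex -0.699 2.407 5.413
vertex -0.2 3.848 3.869
endloop
endfacet
facet normal 0.230 0.664 -0.711
outer loop
vertex -0.2 3.848 3.869
vertex -0.061 2.213 2.387
vertex -1.116 2.866 2.656
endloop
endfacet
facet normal -0.230 -0.664 0.711
outer loop
vertex -1.616 1.425 4.199
vertex 0.356 1.754 5.144
vertex -0.699 2.407 5.413
endloop
endfacet
facet normal -0.506 -0.543 -0.670
outer loop
vertex -0.56 0.772 3.931
vertex -1.616 1.425 4.199
vertex -0.061 2.213 2.387
endloop
endfacet
facet normal -0.230 -0.664 0.711
outer loop
vertex -0.56 0.772 3.931
vertex 0.356 1.754 5.144
vertex -1.616 1.425 4.199
endloop
endfacet
facet normal 0.507 0.543 0.670
outer loop
vertex -0.699 2.407 5.413
vertex 0.356 1.754 5.144
vertex -0.2 3.848 3.869
endloop
endfacet
facet normal 0.230 0.664 -0.711
outer loop
vertex 0.856 3.195 3.601
vertex -0.061 2.213 2.387
vertex -0.2 3.848 3.869
endloop
endfacet
facet normal 0.506 0.543 0.671
outer loop
vertex -0.2 3.848 3.869
vertex 0.356 1.754 5.144
vertex 0.856 3.195 3.601
endloop
endfacet
facet normal 0.831 -0.514 -0.212
outer loop
vertex 0.856 3.195 3.601
vertex -0.56 0.772 3.931
vertex -0.061 2.213 2.387
endloop
endfacet
facet normal 0.831 -0.514 -0.211
outer loop
vertex 0.356 1.754 5.144
vertex -0.56 0.772 3.931
vertex 0.856 3.195 3.601
endloop
endfacet

endsolid


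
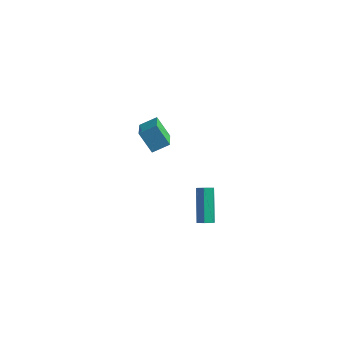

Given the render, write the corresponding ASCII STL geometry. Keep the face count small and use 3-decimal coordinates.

solid 
facet normal 0.338 -0.543 -0.769
outer loop
vertex 3.749 -4.124 1.596
vertex 3.425 -4.487 1.71
vertex 3.291 -4.123 1.394
endloop
endfacet
facet normal 0.221 0.839 -0.497
outer loop
vertex 3.749 -4.124 1.596
vertex 3.291 -4.123 1.394
vertex 3.02 -2.95 3.255
endloop
endfacet
facet normal 0.220 0.839 -0.497
outer loop
vertex 3.02 -2.95 3.255
vertex 3.291 -4.123 1.394
vertex 2.562 -2.949 3.054
endloop
endfacet
facet normal -0.336 0.544 0.769
outer loop
vertex 3.02 -2.95 3.255
vertex 2.562 -2.949 3.054
vertex 2.695 -3.313 3.37
endloop
endfacet
facet normal 0.336 -0.544 -0.769
outer loop
vertex 3.291 -4.123 1.394
vertex 3.425 -4.487 1.71
vertex 2.967 -4.486 1.509
endloop
endfacet
facet normal -0.683 0.420 -0.597
outer loop
vertex 3.291 -4.123 1.394
vertex 2.967 -4.486 1.509
vertex 2.562 -2.949 3.054
endloop
endfacet
facet normal -0.682 0.421 -0.598
outer loop
vertex 2.562 -2.949 3.054
vertex 2.967 -4.486 1.509
vertex 2.238 -3.312 3.168
endloop
endfacet
facet normal -0.338 0.543 0.768
outer loop
vertex 2.562 -2.949 3.054
vertex 2.238 -3.312 3.168
vertex 2.695 -3.313 3.37
endloop
endfacet
facet normal 0.336 -0.544 -0.769
outer loop
vertex 2.967 -4.486 1.509
vertex 3.425 -4.487 1.71
vertex 3.1 -4.85 1.825
endloop
endfacet
facet normal -0.903 -0.418 -0.101
outer loop
vertex 2.967 -4.486 1.509
vertex 3.1 -4.85 1.825
vertex 2.238 -3.312 3.168
endloop
endfacet
facet normal -0.903 -0.418 -0.101
outer loop
vertex 2.238 -3.312 3.168
vertex 3.1 -4.85 1.825
vertex 2.371 -3.676 3.484
endloop
endfacet
facet normal -0.338 0.543 0.768
outer loop
vertex 2.238 -3.312 3.168
vertex 2.371 -3.676 3.484
vertex 2.695 -3.313 3.37
endloop
endfacet
facet normal 0.336 -0.544 -0.769
outer loop
vertex 3.1 -4.85 1.825
vertex 3.425 -4.487 1.71
vertex 3.558 -4.851 2.026
endloop
endfacet
facet normal -0.220 -0.839 0.497
outer loop
vertex 3.1 -4.85 1.825
vertex 3.558 -4.851 2.026
vertex 2.371 -3.676 3.484
endloop
endfacet
facet normal -0.221 -0.839 0.497
outer loop
vertex 2.371 -3.676 3.484
vertex 3.558 -4.851 2.026
vertex 2.829 -3.677 3.686
endloop
endfacet
facet normal -0.338 0.543 0.769
outer loop
vertex 2.371 -3.676 3.484
vertex 2.829 -3.677 3.686
vertex 2.695 -3.313 3.37
endloop
endfacet
facet normal 0.338 -0.543 -0.768
outer loop
vertex 3.558 -4.851 2.026
vertex 3.425 -4.487 1.71
vertex 3.882 -4.488 1.912
endloop
endfacet
facet normal 0.682 -0.421 0.598
outer loop
vertex 3.558 -4.851 2.026
vertex 3.882 -4.488 1.912
vertex 2.829 -3.677 3.686
endloop
endfacet
facet normal 0.683 -0.420 0.597
outer loop
vertex 2.829 -3.677 3.686
vertex 3.882 -4.488 1.912
vertex 3.153 -3.314 3.571
endloop
endfacet
facet normal -0.336 0.544 0.769
outer loop
vertex 2.829 -3.677 3.686
vertex 3.153 -3.314 3.571
vertex 2.695 -3.313 3.37
endloop
endfacet
facet normal 0.338 -0.543 -0.768
outer loop
vertex 3.882 -4.488 1.912
vertex 3.425 -4.487 1.71
vertex 3.749 -4.124 1.596
endloop
endfacet
facet normal 0.903 0.418 0.101
outer loop
vertex 3.882 -4.488 1.912
vertex 3.749 -4.124 1.596
vertex 3.153 -3.314 3.571
endloop
endfacet
facet normal 0.903 0.418 0.101
outer loop
vertex 3.153 -3.314 3.571
vertex 3.749 -4.124 1.596
vertex 3.02 -2.95 3.255
endloop
endfacet
facet normal -0.336 0.544 0.769
outer loop
vertex 3.153 -3.314 3.571
vertex 3.02 -2.95 3.255
vertex 2.695 -3.313 3.37
endloop
endfacet
facet normal -0.586 0.028 0.810
outer loop
vertex -3.476 1.918 2.309
vertex -4.452 3.552 1.547
vertex -4.224 1.23 1.792
endloop
endfacet
facet normal 0.476 -0.797 0.371
outer loop
vertex -3.328 1.188 0.553
vertex -3.476 1.918 2.309
vertex -4.224 1.23 1.792
endloop
endfacet
facet normal -0.586 0.028 0.810
outer loop
vertex -4.224 1.23 1.792
vertex -4.452 3.552 1.547
vertex -5.2 2.864 1.03
endloop
endfacet
facet normal -0.656 -0.603 -0.454
outer loop
vertex -5.2 2.864 1.03
vertex -3.328 1.188 0.553
vertex -4.224 1.23 1.792
endloop
endfacet
facet normal 0.656 0.603 0.454
outer loop
vertex -3.476 1.918 2.309
vertex -3.556 3.51 0.308
vertex -4.452 3.552 1.547
endloop
endfacet
facet normal 0.476 -0.797 0.371
outer loop
vertex -2.58 1.876 1.07
vertex -3.476 1.918 2.309
vertex -3.328 1.188 0.553
endloop
endfacet
facet normal 0.656 0.603 0.454
outer loop
vertex -2.58 1.876 1.07
vertex -3.556 3.51 0.308
vertex -3.476 1.918 2.309
endloop
endfacet
facet normal -0.476 0.797 -0.371
outer loop
vertex -4.452 3.552 1.547
vertex -3.556 3.51 0.308
vertex -5.2 2.864 1.03
endloop
endfacet
facet normal -0.656 -0.603 -0.454
outer loop
vertex -4.304 2.822 -0.209
vertex -3.328 1.188 0.553
vertex -5.2 2.864 1.03
endloop
endfacet
facet normal -0.476 0.797 -0.371
outer loop
vertex -5.2 2.864 1.03
vertex -3.556 3.51 0.308
vertex -4.304 2.822 -0.209
endloop
endfacet
facet normal 0.586 -0.028 -0.810
outer loop
vertex -4.304 2.822 -0.209
vertex -2.58 1.876 1.07
vertex -3.328 1.188 0.553
endloop
endfacet
facet normal 0.586 -0.028 -0.810
outer loop
vertex -3.556 3.51 0.308
vertex -2.58 1.876 1.07
vertex -4.304 2.822 -0.209
endloop
endfacet

endsolid


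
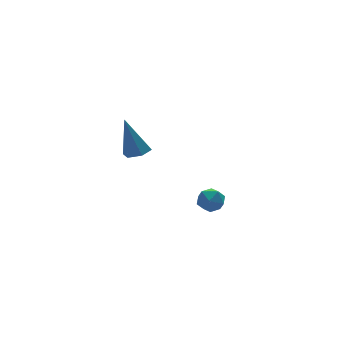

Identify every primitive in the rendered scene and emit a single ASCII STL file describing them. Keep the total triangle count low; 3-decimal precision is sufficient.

solid 
facet normal 0.180 -0.256 -0.950
outer loop
vertex -2.502 -3.15 2.298
vertex -3.134 -3.424 2.252
vertex -3.033 -2.76 2.092
endloop
endfacet
facet normal 0.538 0.825 0.173
outer loop
vertex -2.502 -3.15 2.298
vertex -3.033 -2.76 2.092
vertex -3.506 -2.896 4.208
endloop
endfacet
facet normal 0.180 -0.256 -0.950
outer loop
vertex -3.033 -2.76 2.092
vertex -3.134 -3.424 2.252
vertex -3.665 -3.034 2.046
endloop
endfacet
facet normal -0.396 0.918 -0.029
outer loop
vertex -3.033 -2.76 2.092
vertex -3.665 -3.034 2.046
vertex -3.506 -2.896 4.208
endloop
endfacet
facet normal 0.180 -0.256 -0.950
outer loop
vertex -3.665 -3.034 2.046
vertex -3.134 -3.424 2.252
vertex -3.766 -3.698 2.206
endloop
endfacet
facet normal -0.984 0.165 0.062
outer loop
vertex -3.665 -3.034 2.046
vertex -3.766 -3.698 2.206
vertex -3.506 -2.896 4.208
endloop
endfacet
facet normal 0.180 -0.256 -0.950
outer loop
vertex -3.766 -3.698 2.206
vertex -3.134 -3.424 2.252
vertex -3.235 -4.088 2.412
endloop
endfacet
facet normal -0.639 -0.682 0.356
outer loop
vertex -3.766 -3.698 2.206
vertex -3.235 -4.088 2.412
vertex -3.506 -2.896 4.208
endloop
endfacet
facet normal 0.180 -0.256 -0.950
outer loop
vertex -3.235 -4.088 2.412
vertex -3.134 -3.424 2.252
vertex -2.603 -3.814 2.458
endloop
endfacet
facet normal 0.295 -0.775 0.559
outer loop
vertex -3.235 -4.088 2.412
vertex -2.603 -3.814 2.458
vertex -3.506 -2.896 4.208
endloop
endfacet
facet normal 0.180 -0.256 -0.950
outer loop
vertex -2.603 -3.814 2.458
vertex -3.134 -3.424 2.252
vertex -2.502 -3.15 2.298
endloop
endfacet
facet normal 0.884 -0.022 0.467
outer loop
vertex -2.603 -3.814 2.458
vertex -2.502 -3.15 2.298
vertex -3.506 -2.896 4.208
endloop
endfacet
facet normal -0.817 -0.574 -0.055
outer loop
vertex 0.423 -2.559 -2.96
vertex 0.844 -3.125 -3.312
vertex 0.782 -3.112 -2.526
endloop
endfacet
facet normal -0.845 -0.145 0.515
outer loop
vertex 0.423 -2.559 -2.96
vertex 0.782 -3.112 -2.526
vertex 0.794 -2.358 -2.294
endloop
endfacet
facet normal -0.799 0.529 0.285
outer loop
vertex 0.423 -2.559 -2.96
vertex 0.794 -2.358 -2.294
vertex 0.864 -1.906 -2.936
endloop
endfacet
facet normal -0.742 0.517 -0.426
outer loop
vertex 0.423 -2.559 -2.96
vertex 0.864 -1.906 -2.936
vertex 0.895 -2.38 -3.565
endloop
endfacet
facet normal -0.753 -0.165 -0.637
outer loop
vertex 0.423 -2.559 -2.96
vertex 0.895 -2.38 -3.565
vertex 0.844 -3.125 -3.312
endloop
endfacet
facet normal -0.273 -0.279 0.921
outer loop
vertex 0.794 -2.358 -2.294
vertex 0.782 -3.112 -2.526
vertex 1.445 -2.8 -2.235
endloop
endfacet
facet normal -0.228 -0.974 -0.002
outer loop
vertex 0.782 -3.112 -2.526
vertex 0.844 -3.125 -3.312
vertex 1.476 -3.274 -2.864
endloop
endfacet
facet normal -0.126 -0.311 -0.942
outer loop
vertex 0.844 -3.125 -3.312
vertex 0.895 -2.38 -3.565
vertex 1.546 -2.822 -3.506
endloop
endfacet
facet normal -0.108 0.791 -0.602
outer loop
vertex 0.895 -2.38 -3.565
vertex 0.864 -1.906 -2.936
vertex 1.558 -2.068 -3.274
endloop
endfacet
facet normal -0.198 0.811 0.550
outer loop
vertex 0.864 -1.906 -2.936
vertex 0.794 -2.358 -2.294
vertex 1.496 -2.055 -2.488
endloop
endfacet
facet normal 0.742 -0.517 0.426
outer loop
vertex 1.917 -2.621 -2.84
vertex 1.445 -2.8 -2.235
vertex 1.476 -3.274 -2.864
endloop
endfacet
facet normal 0.799 -0.529 -0.285
outer loop
vertex 1.917 -2.621 -2.84
vertex 1.476 -3.274 -2.864
vertex 1.546 -2.822 -3.506
endloop
endfacet
facet normal 0.845 0.145 -0.515
outer loop
vertex 1.917 -2.621 -2.84
vertex 1.546 -2.822 -3.506
vertex 1.558 -2.068 -3.274
endloop
endfacet
facet normal 0.817 0.574 0.055
outer loop
vertex 1.917 -2.621 -2.84
vertex 1.558 -2.068 -3.274
vertex 1.496 -2.055 -2.488
endloop
endfacet
facet normal 0.753 0.165 0.637
outer loop
vertex 1.917 -2.621 -2.84
vertex 1.496 -2.055 -2.488
vertex 1.445 -2.8 -2.235
endloop
endfacet
facet normal 0.108 -0.791 0.602
outer loop
vertex 1.476 -3.274 -2.864
vertex 1.445 -2.8 -2.235
vertex 0.782 -3.112 -2.526
endloop
endfacet
facet normal 0.198 -0.811 -0.550
outer loop
vertex 1.546 -2.822 -3.506
vertex 1.476 -3.274 -2.864
vertex 0.844 -3.125 -3.312
endloop
endfacet
facet normal 0.273 0.279 -0.921
outer loop
vertex 1.558 -2.068 -3.274
vertex 1.546 -2.822 -3.506
vertex 0.895 -2.38 -3.565
endloop
endfacet
facet normal 0.228 0.974 0.002
outer loop
vertex 1.496 -2.055 -2.488
vertex 1.558 -2.068 -3.274
vertex 0.864 -1.906 -2.936
endloop
endfacet
facet normal 0.126 0.311 0.942
outer loop
vertex 1.445 -2.8 -2.235
vertex 1.496 -2.055 -2.488
vertex 0.794 -2.358 -2.294
endloop
endfacet

endsolid


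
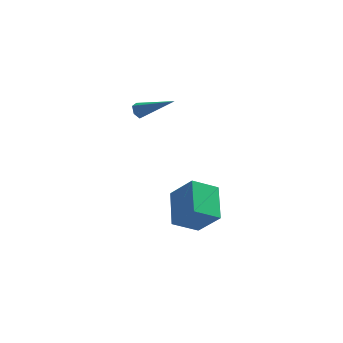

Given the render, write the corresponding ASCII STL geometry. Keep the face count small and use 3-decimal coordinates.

solid 
facet normal -0.867 0.187 -0.463
outer loop
vertex -2.926 2.882 2.58
vertex -3.175 2.693 2.97
vertex -3.063 3.18 2.957
endloop
endfacet
facet normal 0.580 0.728 -0.365
outer loop
vertex -2.926 2.882 2.58
vertex -3.063 3.18 2.957
vertex -1.305 2.287 3.97
endloop
endfacet
facet normal -0.867 0.187 -0.463
outer loop
vertex -3.063 3.18 2.957
vertex -3.175 2.693 2.97
vertex -3.312 2.991 3.347
endloop
endfacet
facet normal 0.142 0.852 0.504
outer loop
vertex -3.063 3.18 2.957
vertex -3.312 2.991 3.347
vertex -1.305 2.287 3.97
endloop
endfacet
facet normal -0.865 0.189 -0.464
outer loop
vertex -3.312 2.991 3.347
vertex -3.175 2.693 2.97
vertex -3.425 2.504 3.359
endloop
endfacet
facet normal -0.268 0.086 0.960
outer loop
vertex -3.312 2.991 3.347
vertex -3.425 2.504 3.359
vertex -1.305 2.287 3.97
endloop
endfacet
facet normal -0.865 0.189 -0.464
outer loop
vertex -3.425 2.504 3.359
vertex -3.175 2.693 2.97
vertex -3.288 2.206 2.982
endloop
endfacet
facet normal -0.240 -0.802 0.547
outer loop
vertex -3.425 2.504 3.359
vertex -3.288 2.206 2.982
vertex -1.305 2.287 3.97
endloop
endfacet
facet normal -0.866 0.189 -0.463
outer loop
vertex -3.288 2.206 2.982
vertex -3.175 2.693 2.97
vertex -3.038 2.395 2.592
endloop
endfacet
facet normal 0.198 -0.926 -0.322
outer loop
vertex -3.288 2.206 2.982
vertex -3.038 2.395 2.592
vertex -1.305 2.287 3.97
endloop
endfacet
facet normal -0.867 0.188 -0.462
outer loop
vertex -3.038 2.395 2.592
vertex -3.175 2.693 2.97
vertex -2.926 2.882 2.58
endloop
endfacet
facet normal 0.608 -0.159 -0.778
outer loop
vertex -3.038 2.395 2.592
vertex -2.926 2.882 2.58
vertex -1.305 2.287 3.97
endloop
endfacet
facet normal -0.752 -0.454 0.477
outer loop
vertex 0.103 -0.392 -2.066
vertex -0.284 1.403 -0.967
vertex -1.063 0.159 -3.378
endloop
endfacet
facet normal 0.181 -0.839 -0.513
outer loop
vertex 0.124 0.877 -4.133
vertex 0.103 -0.392 -2.066
vertex -1.063 0.159 -3.378
endloop
endfacet
facet normal -0.752 -0.455 0.478
outer loop
vertex -1.063 0.159 -3.378
vertex -0.284 1.403 -0.967
vertex -1.451 1.954 -2.279
endloop
endfacet
facet normal -0.634 0.299 -0.713
outer loop
vertex -1.451 1.954 -2.279
vertex 0.124 0.877 -4.133
vertex -1.063 0.159 -3.378
endloop
endfacet
facet normal 0.634 -0.300 0.713
outer loop
vertex 0.103 -0.392 -2.066
vertex 0.903 2.121 -1.722
vertex -0.284 1.403 -0.967
endloop
endfacet
facet normal 0.181 -0.839 -0.513
outer loop
vertex 1.291 0.326 -2.821
vertex 0.103 -0.392 -2.066
vertex 0.124 0.877 -4.133
endloop
endfacet
facet normal 0.634 -0.299 0.713
outer loop
vertex 1.291 0.326 -2.821
vertex 0.903 2.121 -1.722
vertex 0.103 -0.392 -2.066
endloop
endfacet
facet normal -0.181 0.839 0.513
outer loop
vertex -0.284 1.403 -0.967
vertex 0.903 2.121 -1.722
vertex -1.451 1.954 -2.279
endloop
endfacet
facet normal -0.634 0.300 -0.713
outer loop
vertex -0.263 2.672 -3.034
vertex 0.124 0.877 -4.133
vertex -1.451 1.954 -2.279
endloop
endfacet
facet normal -0.181 0.839 0.513
outer loop
vertex -1.451 1.954 -2.279
vertex 0.903 2.121 -1.722
vertex -0.263 2.672 -3.034
endloop
endfacet
facet normal 0.752 0.455 -0.478
outer loop
vertex -0.263 2.672 -3.034
vertex 1.291 0.326 -2.821
vertex 0.124 0.877 -4.133
endloop
endfacet
facet normal 0.752 0.455 -0.477
outer loop
vertex 0.903 2.121 -1.722
vertex 1.291 0.326 -2.821
vertex -0.263 2.672 -3.034
endloop
endfacet

endsolid


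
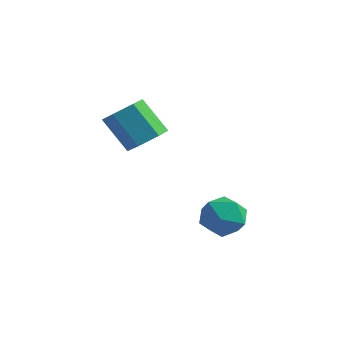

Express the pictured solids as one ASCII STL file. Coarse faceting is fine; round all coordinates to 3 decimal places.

solid 
facet normal 0.252 0.851 -0.461
outer loop
vertex 3.374 -2.282 -1.924
vertex 2.411 -1.717 -1.408
vertex 3.498 -1.728 -0.833
endloop
endfacet
facet normal 0.829 0.454 -0.325
outer loop
vertex 3.374 -2.282 -1.924
vertex 3.498 -1.728 -0.833
vertex 4.021 -2.823 -1.029
endloop
endfacet
facet normal 0.744 -0.177 -0.645
outer loop
vertex 3.374 -2.282 -1.924
vertex 4.021 -2.823 -1.029
vertex 3.258 -3.49 -1.726
endloop
endfacet
facet normal 0.113 -0.171 -0.979
outer loop
vertex 3.374 -2.282 -1.924
vertex 3.258 -3.49 -1.726
vertex 2.262 -2.807 -1.96
endloop
endfacet
facet normal -0.191 0.464 -0.865
outer loop
vertex 3.374 -2.282 -1.924
vertex 2.262 -2.807 -1.96
vertex 2.411 -1.717 -1.408
endloop
endfacet
facet normal 0.860 0.343 0.379
outer loop
vertex 4.021 -2.823 -1.029
vertex 3.498 -1.728 -0.833
vertex 3.458 -2.593 0.04
endloop
endfacet
facet normal -0.074 0.984 0.160
outer loop
vertex 3.498 -1.728 -0.833
vertex 2.411 -1.717 -1.408
vertex 2.462 -1.91 -0.194
endloop
endfacet
facet normal -0.792 0.359 -0.494
outer loop
vertex 2.411 -1.717 -1.408
vertex 2.262 -2.807 -1.96
vertex 1.699 -2.577 -0.891
endloop
endfacet
facet normal -0.301 -0.671 -0.678
outer loop
vertex 2.262 -2.807 -1.96
vertex 3.258 -3.49 -1.726
vertex 2.222 -3.672 -1.087
endloop
endfacet
facet normal 0.720 -0.680 -0.138
outer loop
vertex 3.258 -3.49 -1.726
vertex 4.021 -2.823 -1.029
vertex 3.309 -3.683 -0.512
endloop
endfacet
facet normal -0.113 0.171 0.979
outer loop
vertex 2.346 -3.118 0.004
vertex 3.458 -2.593 0.04
vertex 2.462 -1.91 -0.194
endloop
endfacet
facet normal -0.744 0.177 0.645
outer loop
vertex 2.346 -3.118 0.004
vertex 2.462 -1.91 -0.194
vertex 1.699 -2.577 -0.891
endloop
endfacet
facet normal -0.829 -0.454 0.325
outer loop
vertex 2.346 -3.118 0.004
vertex 1.699 -2.577 -0.891
vertex 2.222 -3.672 -1.087
endloop
endfacet
facet normal -0.252 -0.851 0.461
outer loop
vertex 2.346 -3.118 0.004
vertex 2.222 -3.672 -1.087
vertex 3.309 -3.683 -0.512
endloop
endfacet
facet normal 0.191 -0.464 0.865
outer loop
vertex 2.346 -3.118 0.004
vertex 3.309 -3.683 -0.512
vertex 3.458 -2.593 0.04
endloop
endfacet
facet normal 0.301 0.671 0.678
outer loop
vertex 2.462 -1.91 -0.194
vertex 3.458 -2.593 0.04
vertex 3.498 -1.728 -0.833
endloop
endfacet
facet normal -0.720 0.680 0.138
outer loop
vertex 1.699 -2.577 -0.891
vertex 2.462 -1.91 -0.194
vertex 2.411 -1.717 -1.408
endloop
endfacet
facet normal -0.860 -0.343 -0.379
outer loop
vertex 2.222 -3.672 -1.087
vertex 1.699 -2.577 -0.891
vertex 2.262 -2.807 -1.96
endloop
endfacet
facet normal 0.074 -0.984 -0.160
outer loop
vertex 3.309 -3.683 -0.512
vertex 2.222 -3.672 -1.087
vertex 3.258 -3.49 -1.726
endloop
endfacet
facet normal 0.792 -0.359 0.494
outer loop
vertex 3.458 -2.593 0.04
vertex 3.309 -3.683 -0.512
vertex 4.021 -2.823 -1.029
endloop
endfacet
facet normal 0.644 -0.024 -0.764
outer loop
vertex 0.169 -3.653 3.791
vertex -0.593 -3.344 3.139
vertex 0.006 -2.63 3.622
endloop
endfacet
facet normal 0.749 0.222 0.624
outer loop
vertex 0.169 -3.653 3.791
vertex 0.006 -2.63 3.622
vertex -1.164 -3.605 5.373
endloop
endfacet
facet normal 0.749 0.222 0.624
outer loop
vertex -1.164 -3.605 5.373
vertex 0.006 -2.63 3.622
vertex -1.327 -2.582 5.204
endloop
endfacet
facet normal -0.644 0.024 0.765
outer loop
vertex -1.164 -3.605 5.373
vertex -1.327 -2.582 5.204
vertex -1.927 -3.296 4.721
endloop
endfacet
facet normal 0.644 -0.023 -0.765
outer loop
vertex 0.006 -2.63 3.622
vertex -0.593 -3.344 3.139
vertex -0.757 -2.321 2.97
endloop
endfacet
facet normal 0.239 0.955 0.173
outer loop
vertex 0.006 -2.63 3.622
vertex -0.757 -2.321 2.97
vertex -1.327 -2.582 5.204
endloop
endfacet
facet normal 0.240 0.955 0.173
outer loop
vertex -1.327 -2.582 5.204
vertex -0.757 -2.321 2.97
vertex -2.09 -2.272 4.552
endloop
endfacet
facet normal -0.644 0.024 0.765
outer loop
vertex -1.327 -2.582 5.204
vertex -2.09 -2.272 4.552
vertex -1.927 -3.296 4.721
endloop
endfacet
facet normal 0.644 -0.023 -0.765
outer loop
vertex -0.757 -2.321 2.97
vertex -0.593 -3.344 3.139
vertex -1.356 -3.035 2.487
endloop
endfacet
facet normal -0.509 0.733 -0.452
outer loop
vertex -0.757 -2.321 2.97
vertex -1.356 -3.035 2.487
vertex -2.09 -2.272 4.552
endloop
endfacet
facet normal -0.510 0.732 -0.452
outer loop
vertex -2.09 -2.272 4.552
vertex -1.356 -3.035 2.487
vertex -2.689 -2.987 4.069
endloop
endfacet
facet normal -0.644 0.024 0.764
outer loop
vertex -2.09 -2.272 4.552
vertex -2.689 -2.987 4.069
vertex -1.927 -3.296 4.721
endloop
endfacet
facet normal 0.644 -0.024 -0.765
outer loop
vertex -1.356 -3.035 2.487
vertex -0.593 -3.344 3.139
vertex -1.193 -4.058 2.656
endloop
endfacet
facet normal -0.749 -0.222 -0.624
outer loop
vertex -1.356 -3.035 2.487
vertex -1.193 -4.058 2.656
vertex -2.689 -2.987 4.069
endloop
endfacet
facet normal -0.749 -0.222 -0.624
outer loop
vertex -2.689 -2.987 4.069
vertex -1.193 -4.058 2.656
vertex -2.526 -4.01 4.238
endloop
endfacet
facet normal -0.644 0.024 0.764
outer loop
vertex -2.689 -2.987 4.069
vertex -2.526 -4.01 4.238
vertex -1.927 -3.296 4.721
endloop
endfacet
facet normal 0.644 -0.024 -0.765
outer loop
vertex -1.193 -4.058 2.656
vertex -0.593 -3.344 3.139
vertex -0.43 -4.368 3.308
endloop
endfacet
facet normal -0.240 -0.955 -0.173
outer loop
vertex -1.193 -4.058 2.656
vertex -0.43 -4.368 3.308
vertex -2.526 -4.01 4.238
endloop
endfacet
facet normal -0.240 -0.955 -0.172
outer loop
vertex -2.526 -4.01 4.238
vertex -0.43 -4.368 3.308
vertex -1.763 -4.319 4.89
endloop
endfacet
facet normal -0.644 0.023 0.765
outer loop
vertex -2.526 -4.01 4.238
vertex -1.763 -4.319 4.89
vertex -1.927 -3.296 4.721
endloop
endfacet
facet normal 0.644 -0.024 -0.764
outer loop
vertex -0.43 -4.368 3.308
vertex -0.593 -3.344 3.139
vertex 0.169 -3.653 3.791
endloop
endfacet
facet normal 0.510 -0.732 0.452
outer loop
vertex -0.43 -4.368 3.308
vertex 0.169 -3.653 3.791
vertex -1.763 -4.319 4.89
endloop
endfacet
facet normal 0.509 -0.733 0.451
outer loop
vertex -1.763 -4.319 4.89
vertex 0.169 -3.653 3.791
vertex -1.164 -3.605 5.373
endloop
endfacet
facet normal -0.644 0.023 0.765
outer loop
vertex -1.763 -4.319 4.89
vertex -1.164 -3.605 5.373
vertex -1.927 -3.296 4.721
endloop
endfacet

endsolid


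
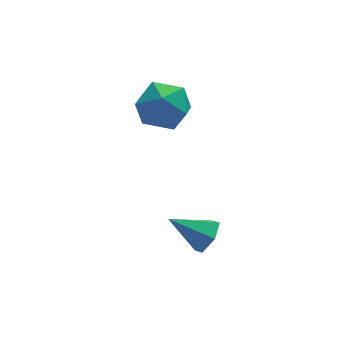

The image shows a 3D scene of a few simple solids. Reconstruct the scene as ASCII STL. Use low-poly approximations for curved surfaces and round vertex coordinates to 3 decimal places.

solid 
facet normal 0.022 0.923 -0.383
outer loop
vertex -0.764 0.644 1.013
vertex -1.495 0.96 1.732
vertex -0.45 1.031 1.963
endloop
endfacet
facet normal 0.653 0.601 -0.461
outer loop
vertex -0.764 0.644 1.013
vertex -0.45 1.031 1.963
vertex 0.042 0.175 1.543
endloop
endfacet
facet normal 0.550 0.002 -0.835
outer loop
vertex -0.764 0.644 1.013
vertex 0.042 0.175 1.543
vertex -0.7 -0.426 1.053
endloop
endfacet
facet normal -0.145 -0.046 -0.988
outer loop
vertex -0.764 0.644 1.013
vertex -0.7 -0.426 1.053
vertex -1.649 0.059 1.17
endloop
endfacet
facet normal -0.472 0.523 -0.710
outer loop
vertex -0.764 0.644 1.013
vertex -1.649 0.059 1.17
vertex -1.495 0.96 1.732
endloop
endfacet
facet normal 0.889 0.419 0.187
outer loop
vertex 0.042 0.175 1.543
vertex -0.45 1.031 1.963
vertex -0.191 0.201 2.59
endloop
endfacet
facet normal -0.133 0.940 0.313
outer loop
vertex -0.45 1.031 1.963
vertex -1.495 0.96 1.732
vertex -1.14 0.686 2.707
endloop
endfacet
facet normal -0.932 0.293 -0.215
outer loop
vertex -1.495 0.96 1.732
vertex -1.649 0.059 1.17
vertex -1.882 0.085 2.217
endloop
endfacet
facet normal -0.403 -0.628 -0.665
outer loop
vertex -1.649 0.059 1.17
vertex -0.7 -0.426 1.053
vertex -1.39 -0.771 1.797
endloop
endfacet
facet normal 0.722 -0.551 -0.418
outer loop
vertex -0.7 -0.426 1.053
vertex 0.042 0.175 1.543
vertex -0.345 -0.7 2.028
endloop
endfacet
facet normal 0.145 0.046 0.988
outer loop
vertex -1.076 -0.384 2.747
vertex -0.191 0.201 2.59
vertex -1.14 0.686 2.707
endloop
endfacet
facet normal -0.550 -0.002 0.835
outer loop
vertex -1.076 -0.384 2.747
vertex -1.14 0.686 2.707
vertex -1.882 0.085 2.217
endloop
endfacet
facet normal -0.653 -0.601 0.461
outer loop
vertex -1.076 -0.384 2.747
vertex -1.882 0.085 2.217
vertex -1.39 -0.771 1.797
endloop
endfacet
facet normal -0.022 -0.923 0.383
outer loop
vertex -1.076 -0.384 2.747
vertex -1.39 -0.771 1.797
vertex -0.345 -0.7 2.028
endloop
endfacet
facet normal 0.472 -0.523 0.710
outer loop
vertex -1.076 -0.384 2.747
vertex -0.345 -0.7 2.028
vertex -0.191 0.201 2.59
endloop
endfacet
facet normal 0.403 0.628 0.665
outer loop
vertex -1.14 0.686 2.707
vertex -0.191 0.201 2.59
vertex -0.45 1.031 1.963
endloop
endfacet
facet normal -0.722 0.551 0.418
outer loop
vertex -1.882 0.085 2.217
vertex -1.14 0.686 2.707
vertex -1.495 0.96 1.732
endloop
endfacet
facet normal -0.889 -0.419 -0.187
outer loop
vertex -1.39 -0.771 1.797
vertex -1.882 0.085 2.217
vertex -1.649 0.059 1.17
endloop
endfacet
facet normal 0.133 -0.940 -0.313
outer loop
vertex -0.345 -0.7 2.028
vertex -1.39 -0.771 1.797
vertex -0.7 -0.426 1.053
endloop
endfacet
facet normal 0.932 -0.293 0.215
outer loop
vertex -0.191 0.201 2.59
vertex -0.345 -0.7 2.028
vertex 0.042 0.175 1.543
endloop
endfacet
facet normal 0.785 -0.295 -0.544
outer loop
vertex 0.09 -3.206 -1.561
vertex -0.337 -3.254 -2.151
vertex 0.005 -2.627 -1.998
endloop
endfacet
facet normal 0.258 0.606 0.752
outer loop
vertex 0.09 -3.206 -1.561
vertex 0.005 -2.627 -1.998
vertex -1.523 -2.806 -1.329
endloop
endfacet
facet normal 0.785 -0.295 -0.544
outer loop
vertex 0.005 -2.627 -1.998
vertex -0.337 -3.254 -2.151
vertex -0.422 -2.675 -2.588
endloop
endfacet
facet normal -0.115 0.993 0.003
outer loop
vertex 0.005 -2.627 -1.998
vertex -0.422 -2.675 -2.588
vertex -1.523 -2.806 -1.329
endloop
endfacet
facet normal 0.784 -0.296 -0.545
outer loop
vertex -0.422 -2.675 -2.588
vertex -0.337 -3.254 -2.151
vertex -0.765 -3.302 -2.741
endloop
endfacet
facet normal -0.676 0.502 -0.539
outer loop
vertex -0.422 -2.675 -2.588
vertex -0.765 -3.302 -2.741
vertex -1.523 -2.806 -1.329
endloop
endfacet
facet normal 0.784 -0.297 -0.545
outer loop
vertex -0.765 -3.302 -2.741
vertex -0.337 -3.254 -2.151
vertex -0.68 -3.88 -2.304
endloop
endfacet
facet normal -0.865 -0.378 -0.331
outer loop
vertex -0.765 -3.302 -2.741
vertex -0.68 -3.88 -2.304
vertex -1.523 -2.806 -1.329
endloop
endfacet
facet normal 0.784 -0.297 -0.545
outer loop
vertex -0.68 -3.88 -2.304
vertex -0.337 -3.254 -2.151
vertex -0.252 -3.832 -1.714
endloop
endfacet
facet normal -0.491 -0.765 0.418
outer loop
vertex -0.68 -3.88 -2.304
vertex -0.252 -3.832 -1.714
vertex -1.523 -2.806 -1.329
endloop
endfacet
facet normal 0.785 -0.296 -0.544
outer loop
vertex -0.252 -3.832 -1.714
vertex -0.337 -3.254 -2.151
vertex 0.09 -3.206 -1.561
endloop
endfacet
facet normal 0.070 -0.273 0.959
outer loop
vertex -0.252 -3.832 -1.714
vertex 0.09 -3.206 -1.561
vertex -1.523 -2.806 -1.329
endloop
endfacet

endsolid


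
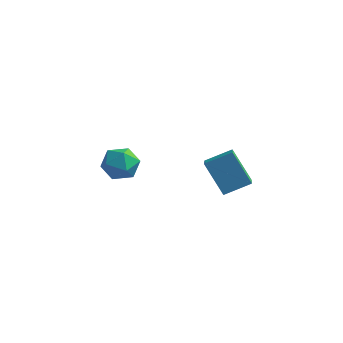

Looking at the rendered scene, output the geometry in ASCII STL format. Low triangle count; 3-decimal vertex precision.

solid 
facet normal -0.751 -0.515 -0.413
outer loop
vertex 1.913 2.268 4.502
vertex 1.582 3.125 4.035
vertex 2.934 1.9 3.104
endloop
endfacet
facet normal 0.321 -0.831 0.453
outer loop
vertex 3.918 2.575 3.645
vertex 1.913 2.268 4.502
vertex 2.934 1.9 3.104
endloop
endfacet
facet normal -0.751 -0.515 -0.414
outer loop
vertex 2.934 1.9 3.104
vertex 1.582 3.125 4.035
vertex 2.604 2.757 2.637
endloop
endfacet
facet normal 0.577 -0.208 -0.790
outer loop
vertex 2.604 2.757 2.637
vertex 3.918 2.575 3.645
vertex 2.934 1.9 3.104
endloop
endfacet
facet normal -0.577 0.208 0.790
outer loop
vertex 1.913 2.268 4.502
vertex 2.566 3.8 4.576
vertex 1.582 3.125 4.035
endloop
endfacet
facet normal 0.321 -0.831 0.454
outer loop
vertex 2.896 2.943 5.043
vertex 1.913 2.268 4.502
vertex 3.918 2.575 3.645
endloop
endfacet
facet normal -0.577 0.208 0.790
outer loop
vertex 2.896 2.943 5.043
vertex 2.566 3.8 4.576
vertex 1.913 2.268 4.502
endloop
endfacet
facet normal -0.321 0.831 -0.454
outer loop
vertex 1.582 3.125 4.035
vertex 2.566 3.8 4.576
vertex 2.604 2.757 2.637
endloop
endfacet
facet normal 0.577 -0.207 -0.790
outer loop
vertex 3.587 3.432 3.178
vertex 3.918 2.575 3.645
vertex 2.604 2.757 2.637
endloop
endfacet
facet normal -0.321 0.831 -0.453
outer loop
vertex 2.604 2.757 2.637
vertex 2.566 3.8 4.576
vertex 3.587 3.432 3.178
endloop
endfacet
facet normal 0.751 0.515 0.413
outer loop
vertex 3.587 3.432 3.178
vertex 2.896 2.943 5.043
vertex 3.918 2.575 3.645
endloop
endfacet
facet normal 0.751 0.515 0.413
outer loop
vertex 2.566 3.8 4.576
vertex 2.896 2.943 5.043
vertex 3.587 3.432 3.178
endloop
endfacet
facet normal -0.966 0.238 0.101
outer loop
vertex -2.924 3.829 2.538
vertex -3.158 2.917 2.446
vertex -2.98 3.275 3.303
endloop
endfacet
facet normal -0.552 0.694 0.462
outer loop
vertex -2.924 3.829 2.538
vertex -2.98 3.275 3.303
vertex -2.27 3.895 3.219
endloop
endfacet
facet normal -0.099 0.995 -0.001
outer loop
vertex -2.924 3.829 2.538
vertex -2.27 3.895 3.219
vertex -2.01 3.92 2.31
endloop
endfacet
facet normal -0.234 0.725 -0.648
outer loop
vertex -2.924 3.829 2.538
vertex -2.01 3.92 2.31
vertex -2.559 3.316 1.832
endloop
endfacet
facet normal -0.770 0.256 -0.584
outer loop
vertex -2.924 3.829 2.538
vertex -2.559 3.316 1.832
vertex -3.158 2.917 2.446
endloop
endfacet
facet normal -0.169 0.319 0.932
outer loop
vertex -2.27 3.895 3.219
vertex -2.98 3.275 3.303
vertex -2.101 3.024 3.548
endloop
endfacet
facet normal -0.838 -0.419 0.349
outer loop
vertex -2.98 3.275 3.303
vertex -3.158 2.917 2.446
vertex -2.65 2.42 3.07
endloop
endfacet
facet normal -0.521 -0.388 -0.760
outer loop
vertex -3.158 2.917 2.446
vertex -2.559 3.316 1.832
vertex -2.39 2.445 2.161
endloop
endfacet
facet normal 0.346 0.369 -0.863
outer loop
vertex -2.559 3.316 1.832
vertex -2.01 3.92 2.31
vertex -1.68 3.065 2.077
endloop
endfacet
facet normal 0.563 0.806 0.183
outer loop
vertex -2.01 3.92 2.31
vertex -2.27 3.895 3.219
vertex -1.502 3.423 2.934
endloop
endfacet
facet normal 0.234 -0.725 0.648
outer loop
vertex -1.736 2.511 2.842
vertex -2.101 3.024 3.548
vertex -2.65 2.42 3.07
endloop
endfacet
facet normal 0.099 -0.995 0.001
outer loop
vertex -1.736 2.511 2.842
vertex -2.65 2.42 3.07
vertex -2.39 2.445 2.161
endloop
endfacet
facet normal 0.552 -0.694 -0.462
outer loop
vertex -1.736 2.511 2.842
vertex -2.39 2.445 2.161
vertex -1.68 3.065 2.077
endloop
endfacet
facet normal 0.966 -0.238 -0.101
outer loop
vertex -1.736 2.511 2.842
vertex -1.68 3.065 2.077
vertex -1.502 3.423 2.934
endloop
endfacet
facet normal 0.770 -0.256 0.584
outer loop
vertex -1.736 2.511 2.842
vertex -1.502 3.423 2.934
vertex -2.101 3.024 3.548
endloop
endfacet
facet normal -0.346 -0.369 0.863
outer loop
vertex -2.65 2.42 3.07
vertex -2.101 3.024 3.548
vertex -2.98 3.275 3.303
endloop
endfacet
facet normal -0.563 -0.806 -0.183
outer loop
vertex -2.39 2.445 2.161
vertex -2.65 2.42 3.07
vertex -3.158 2.917 2.446
endloop
endfacet
facet normal 0.169 -0.319 -0.932
outer loop
vertex -1.68 3.065 2.077
vertex -2.39 2.445 2.161
vertex -2.559 3.316 1.832
endloop
endfacet
facet normal 0.838 0.419 -0.349
outer loop
vertex -1.502 3.423 2.934
vertex -1.68 3.065 2.077
vertex -2.01 3.92 2.31
endloop
endfacet
facet normal 0.521 0.388 0.760
outer loop
vertex -2.101 3.024 3.548
vertex -1.502 3.423 2.934
vertex -2.27 3.895 3.219
endloop
endfacet

endsolid


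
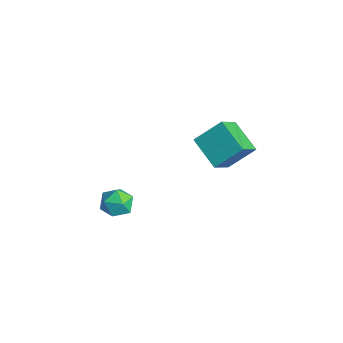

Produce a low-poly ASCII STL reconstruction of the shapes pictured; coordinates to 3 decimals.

solid 
facet normal -0.899 -0.107 0.424
outer loop
vertex -1.579 1.376 -1.488
vertex -1.169 2.794 -0.26
vertex -2.285 2.607 -2.674
endloop
endfacet
facet normal -0.214 -0.739 -0.639
outer loop
vertex -0.451 2.826 -3.54
vertex -1.579 1.376 -1.488
vertex -2.285 2.607 -2.674
endloop
endfacet
facet normal -0.899 -0.108 0.424
outer loop
vertex -2.285 2.607 -2.674
vertex -1.169 2.794 -0.26
vertex -1.876 4.025 -1.447
endloop
endfacet
facet normal -0.382 0.665 -0.641
outer loop
vertex -1.876 4.025 -1.447
vertex -0.451 2.826 -3.54
vertex -2.285 2.607 -2.674
endloop
endfacet
facet normal 0.382 -0.666 0.641
outer loop
vertex -1.579 1.376 -1.488
vertex 0.665 3.013 -1.126
vertex -1.169 2.794 -0.26
endloop
endfacet
facet normal -0.213 -0.739 -0.639
outer loop
vertex 0.256 1.595 -2.353
vertex -1.579 1.376 -1.488
vertex -0.451 2.826 -3.54
endloop
endfacet
facet normal 0.382 -0.665 0.642
outer loop
vertex 0.256 1.595 -2.353
vertex 0.665 3.013 -1.126
vertex -1.579 1.376 -1.488
endloop
endfacet
facet normal 0.214 0.739 0.639
outer loop
vertex -1.169 2.794 -0.26
vertex 0.665 3.013 -1.126
vertex -1.876 4.025 -1.447
endloop
endfacet
facet normal -0.382 0.666 -0.641
outer loop
vertex -0.041 4.244 -2.312
vertex -0.451 2.826 -3.54
vertex -1.876 4.025 -1.447
endloop
endfacet
facet normal 0.213 0.739 0.640
outer loop
vertex -1.876 4.025 -1.447
vertex 0.665 3.013 -1.126
vertex -0.041 4.244 -2.312
endloop
endfacet
facet normal 0.899 0.107 -0.424
outer loop
vertex -0.041 4.244 -2.312
vertex 0.256 1.595 -2.353
vertex -0.451 2.826 -3.54
endloop
endfacet
facet normal 0.899 0.107 -0.424
outer loop
vertex 0.665 3.013 -1.126
vertex 0.256 1.595 -2.353
vertex -0.041 4.244 -2.312
endloop
endfacet
facet normal 0.378 0.420 0.825
outer loop
vertex -0.462 -2.711 -3.415
vertex -0.867 -3.415 -2.871
vertex 0.037 -3.531 -3.226
endloop
endfacet
facet normal 0.797 0.545 0.261
outer loop
vertex -0.462 -2.711 -3.415
vertex 0.037 -3.531 -3.226
vertex 0.062 -3.139 -4.121
endloop
endfacet
facet normal 0.407 0.883 -0.233
outer loop
vertex -0.462 -2.711 -3.415
vertex 0.062 -3.139 -4.121
vertex -0.826 -2.782 -4.32
endloop
endfacet
facet normal -0.252 0.967 0.026
outer loop
vertex -0.462 -2.711 -3.415
vertex -0.826 -2.782 -4.32
vertex -1.4 -2.952 -3.547
endloop
endfacet
facet normal -0.271 0.681 0.680
outer loop
vertex -0.462 -2.711 -3.415
vertex -1.4 -2.952 -3.547
vertex -0.867 -3.415 -2.871
endloop
endfacet
facet normal 0.996 -0.085 -0.010
outer loop
vertex 0.062 -3.139 -4.121
vertex 0.037 -3.531 -3.226
vertex -0.02 -4.108 -4.013
endloop
endfacet
facet normal 0.318 -0.286 0.904
outer loop
vertex 0.037 -3.531 -3.226
vertex -0.867 -3.415 -2.871
vertex -0.594 -4.278 -3.24
endloop
endfacet
facet normal -0.730 0.136 0.669
outer loop
vertex -0.867 -3.415 -2.871
vertex -1.4 -2.952 -3.547
vertex -1.482 -3.921 -3.439
endloop
endfacet
facet normal -0.700 0.599 -0.388
outer loop
vertex -1.4 -2.952 -3.547
vertex -0.826 -2.782 -4.32
vertex -1.457 -3.529 -4.334
endloop
endfacet
facet normal 0.367 0.461 -0.808
outer loop
vertex -0.826 -2.782 -4.32
vertex 0.062 -3.139 -4.121
vertex -0.553 -3.645 -4.689
endloop
endfacet
facet normal 0.252 -0.967 -0.026
outer loop
vertex -0.958 -4.349 -4.145
vertex -0.02 -4.108 -4.013
vertex -0.594 -4.278 -3.24
endloop
endfacet
facet normal -0.407 -0.883 0.233
outer loop
vertex -0.958 -4.349 -4.145
vertex -0.594 -4.278 -3.24
vertex -1.482 -3.921 -3.439
endloop
endfacet
facet normal -0.797 -0.545 -0.261
outer loop
vertex -0.958 -4.349 -4.145
vertex -1.482 -3.921 -3.439
vertex -1.457 -3.529 -4.334
endloop
endfacet
facet normal -0.378 -0.420 -0.825
outer loop
vertex -0.958 -4.349 -4.145
vertex -1.457 -3.529 -4.334
vertex -0.553 -3.645 -4.689
endloop
endfacet
facet normal 0.271 -0.681 -0.680
outer loop
vertex -0.958 -4.349 -4.145
vertex -0.553 -3.645 -4.689
vertex -0.02 -4.108 -4.013
endloop
endfacet
facet normal 0.700 -0.599 0.388
outer loop
vertex -0.594 -4.278 -3.24
vertex -0.02 -4.108 -4.013
vertex 0.037 -3.531 -3.226
endloop
endfacet
facet normal -0.367 -0.461 0.808
outer loop
vertex -1.482 -3.921 -3.439
vertex -0.594 -4.278 -3.24
vertex -0.867 -3.415 -2.871
endloop
endfacet
facet normal -0.996 0.085 0.010
outer loop
vertex -1.457 -3.529 -4.334
vertex -1.482 -3.921 -3.439
vertex -1.4 -2.952 -3.547
endloop
endfacet
facet normal -0.318 0.286 -0.904
outer loop
vertex -0.553 -3.645 -4.689
vertex -1.457 -3.529 -4.334
vertex -0.826 -2.782 -4.32
endloop
endfacet
facet normal 0.730 -0.136 -0.669
outer loop
vertex -0.02 -4.108 -4.013
vertex -0.553 -3.645 -4.689
vertex 0.062 -3.139 -4.121
endloop
endfacet

endsolid
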